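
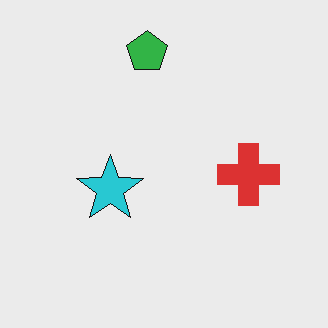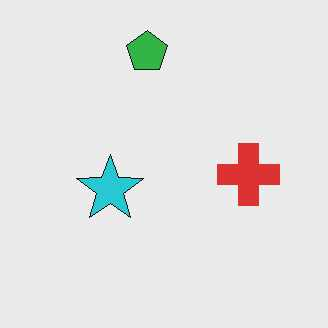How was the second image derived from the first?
The transformation is: given moderate JPEG compression.

Blocky 8×8 compression artifacts appear around shape edges and the flat background shows ringing — characteristic JPEG degradation.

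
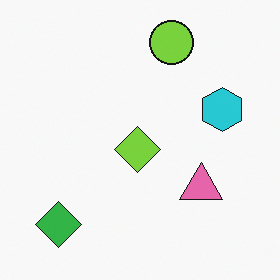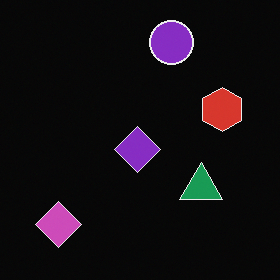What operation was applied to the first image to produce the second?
The image was color-inverted (negative).

The light background has become dark and every shape's color is its complement — a photographic negative.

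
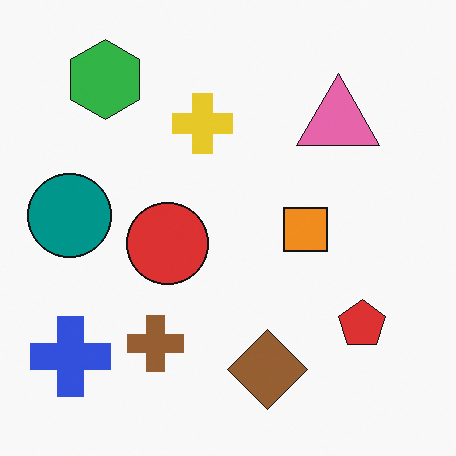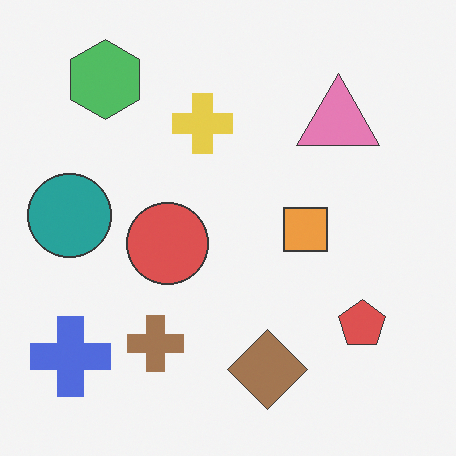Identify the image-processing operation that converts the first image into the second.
This is the original image given slightly reduced contrast.

Tones are pushed toward mid-grey across the whole image — a global contrast change.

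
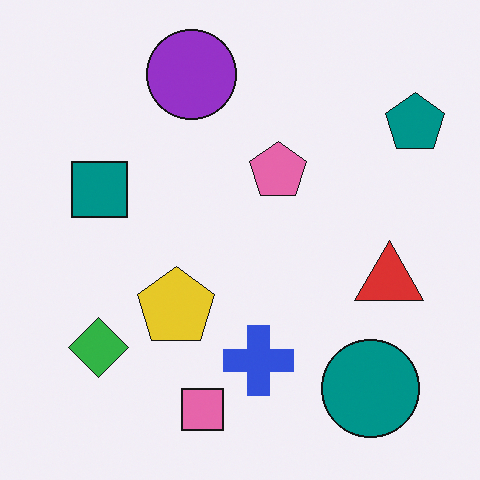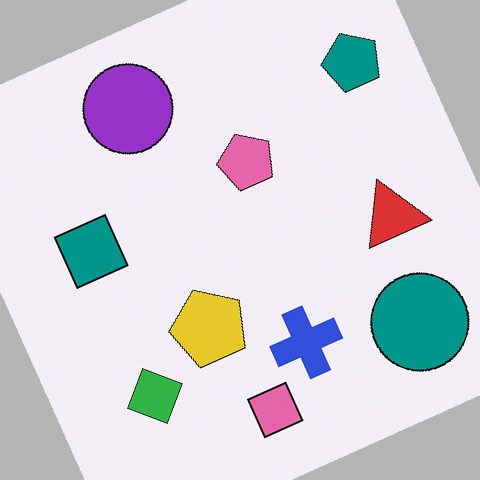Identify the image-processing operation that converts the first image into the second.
The transformation is: rotated counter-clockwise by a moderate amount.

Every shape is tilted by the same angle and the image corners show triangular fill wedges — a whole-image rotation by a non-right angle.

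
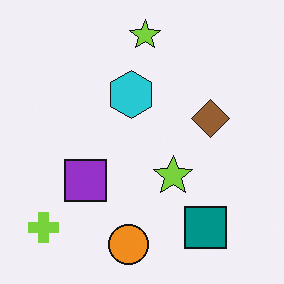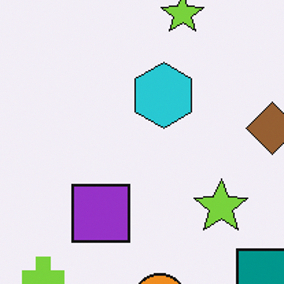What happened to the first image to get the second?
Cropped to a modestly smaller region and rescaled.

The visible shapes are larger and the field of view is narrower; shapes near the original edges may be partly or wholly outside the frame — a crop-and-rescale.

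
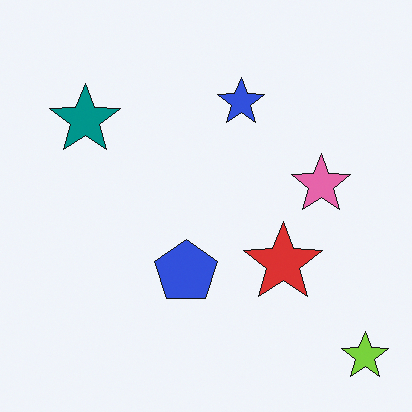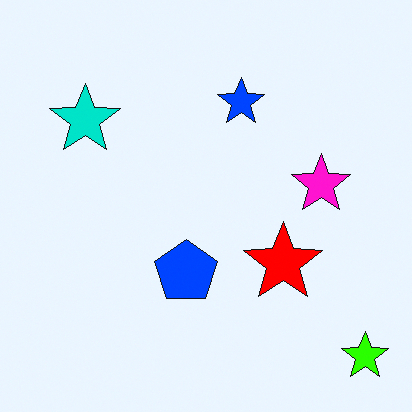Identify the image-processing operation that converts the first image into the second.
This is the original image heavily oversaturated.

All colors are more vivid — a global saturation change.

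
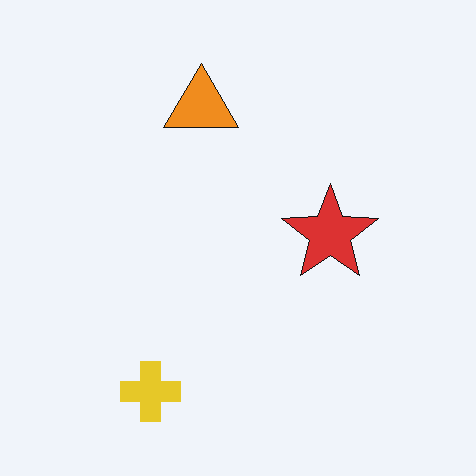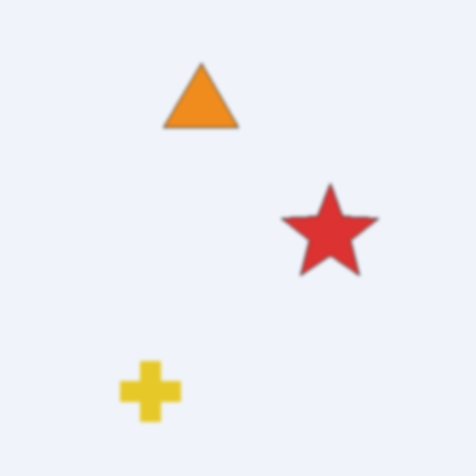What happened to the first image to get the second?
Lightly blurred.

Shape edges and outlines are uniformly softened across the whole image.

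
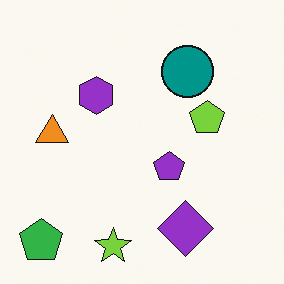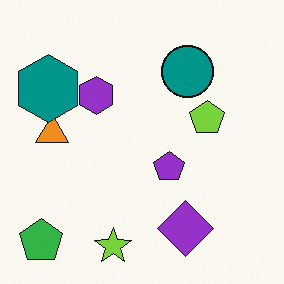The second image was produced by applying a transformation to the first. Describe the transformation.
The image was overlaid with an additional teal hexagon.

A teal hexagon appears in the second image that is absent from the first.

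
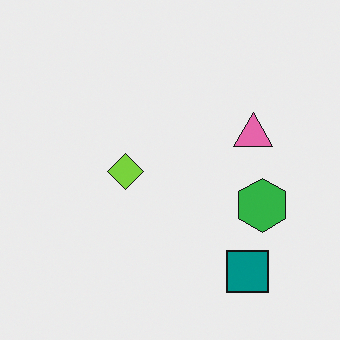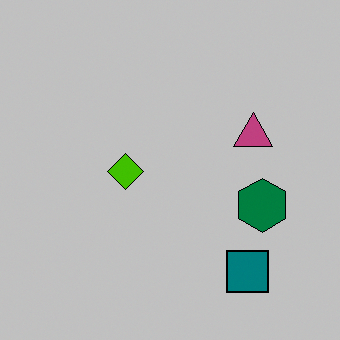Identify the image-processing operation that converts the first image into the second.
The second image is the first heavily posterized to just a handful of flat colors.

Each flat color has snapped to a coarser quantized level — most visibly, the near-white background has dropped to a flat grey.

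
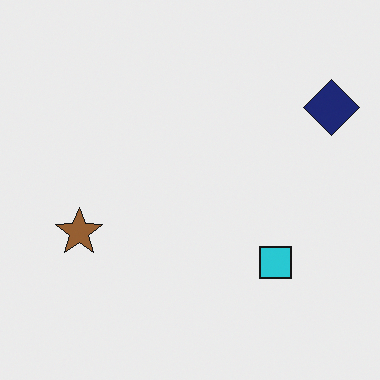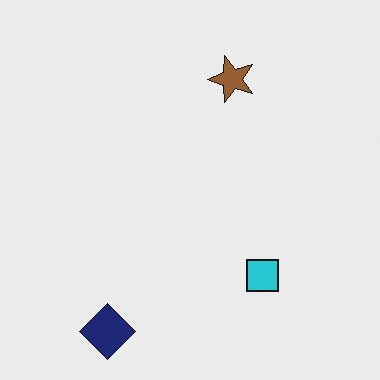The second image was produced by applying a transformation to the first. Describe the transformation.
The transformation is: transposed (reflected across the top-left ↔ bottom-right diagonal).

Shapes have swapped their row and column positions — what was in the top-right is now in the bottom-left — a diagonal reflection.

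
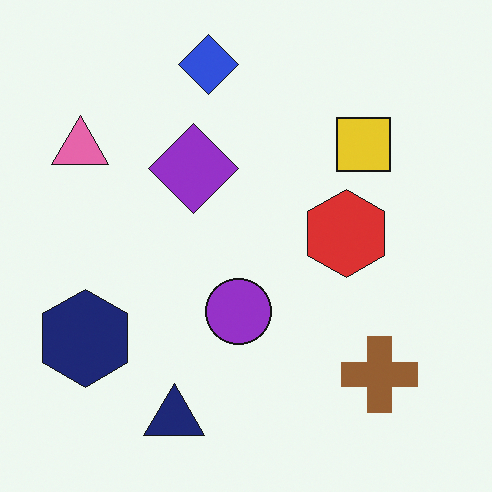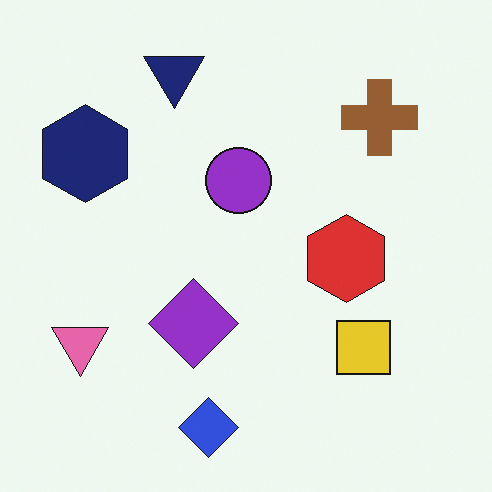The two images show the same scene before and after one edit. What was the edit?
The image was flipped vertically (top ↔ bottom).

The blue diamond is in the top of the first image and the bottom of the second — shapes on opposite sides of the horizontal midline have swapped in a mirror flip.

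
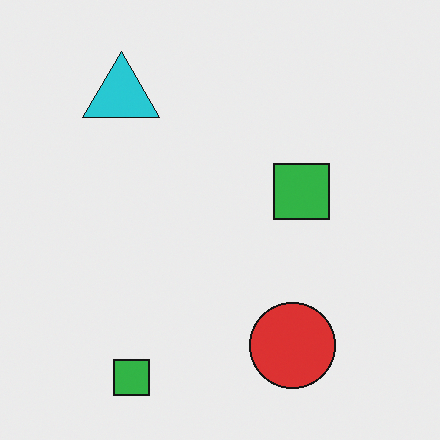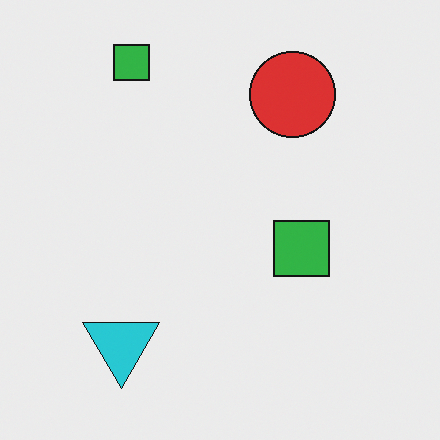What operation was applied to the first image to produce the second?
Flipped vertically (top ↔ bottom).

The cyan triangle is in the top-left of the first image and the bottom-left of the second — shapes on opposite sides of the horizontal midline have swapped in a mirror flip.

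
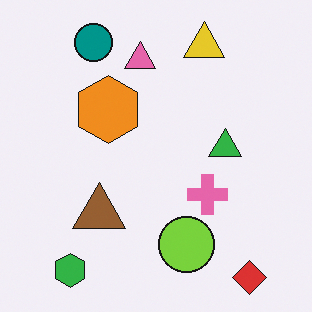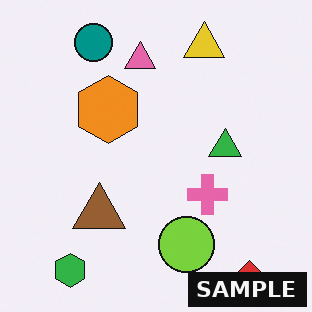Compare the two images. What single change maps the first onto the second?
Watermarked with the text "SAMPLE" in the lower-right corner.

A dark label reading "SAMPLE" appears in the lower-right corner.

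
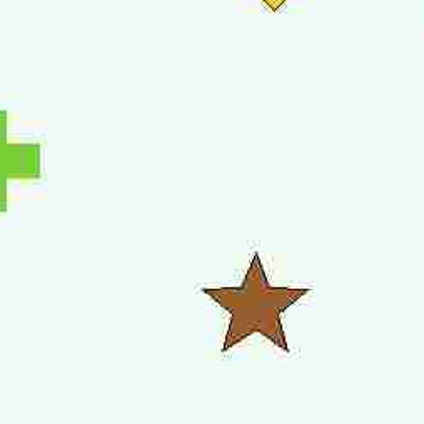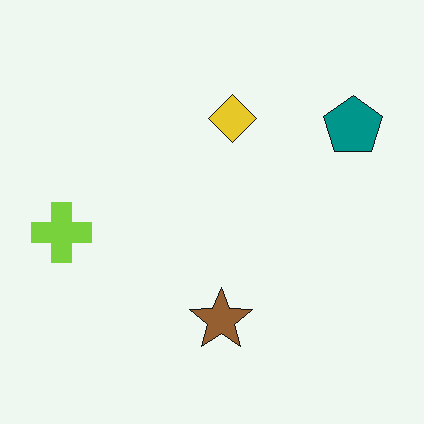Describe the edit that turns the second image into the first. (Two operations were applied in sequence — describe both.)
Heavily JPEG-compressed with obvious blocking artifacts, then cropped tightly and scaled back up.

Blocky 8×8 compression artifacts appear around shape edges and the flat background shows ringing — characteristic JPEG degradation. The visible shapes are larger and the field of view is narrower; shapes near the original edges may be partly or wholly outside the frame — a crop-and-rescale.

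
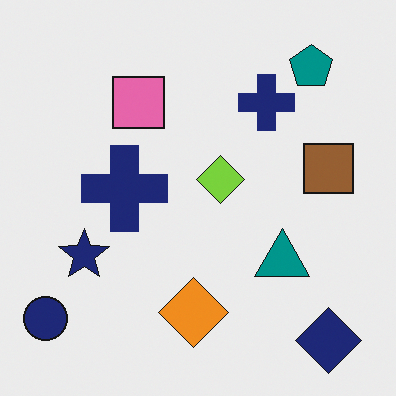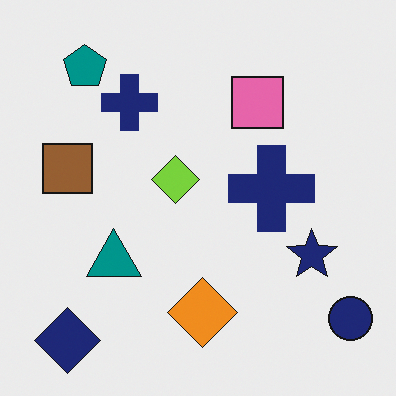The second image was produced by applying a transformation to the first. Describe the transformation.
The transformation is: flipped horizontally (left ↔ right).

The navy circle is in the bottom-left of the first image and the bottom-right of the second — shapes on opposite sides of the vertical midline have swapped in a mirror flip.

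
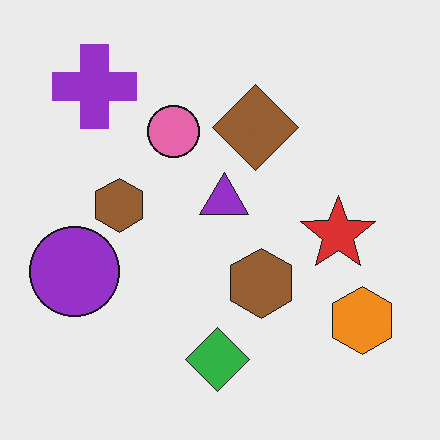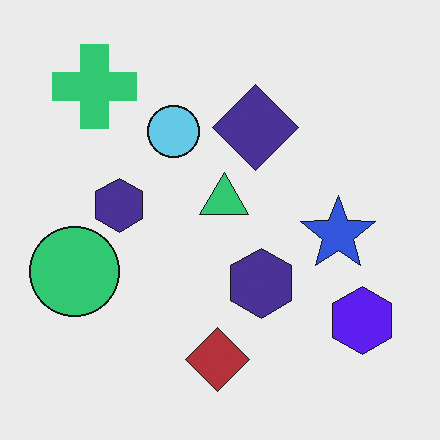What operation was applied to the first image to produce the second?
The transformation is: hue-shifted by a large amount.

Every shape's color has rotated by the same amount around the hue wheel — a uniform hue shift.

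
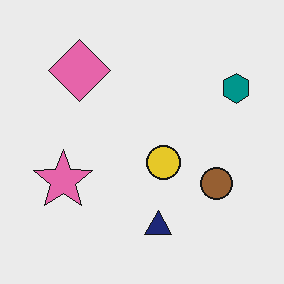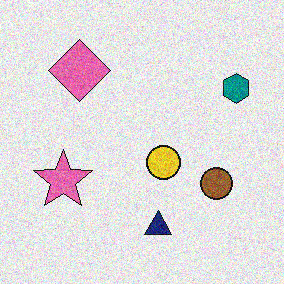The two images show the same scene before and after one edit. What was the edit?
The image was degraded with visible gaussian noise.

Random speckle covers the whole image, including the flat background.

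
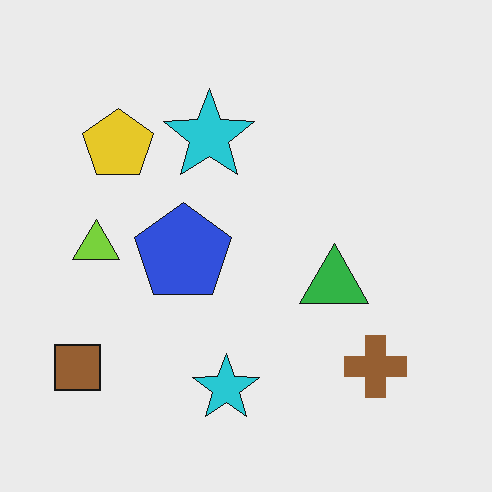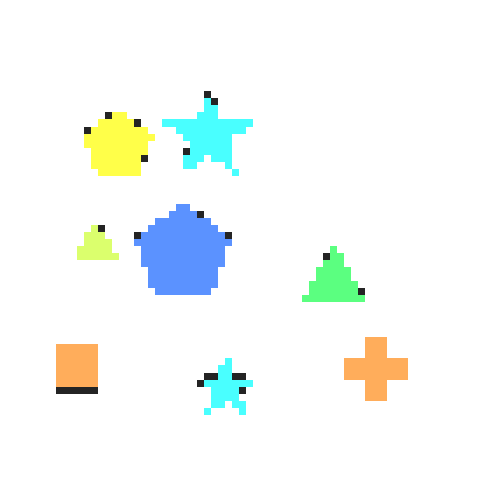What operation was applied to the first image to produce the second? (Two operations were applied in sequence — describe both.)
This is the original image pixelated into visible square blocks, then brightened a lot.

Shapes are reduced to large square blocks; fine edges and outlines are lost — a downscale-then-upscale (mosaic) effect. Every pixel — background and shapes alike — is uniformly brightened.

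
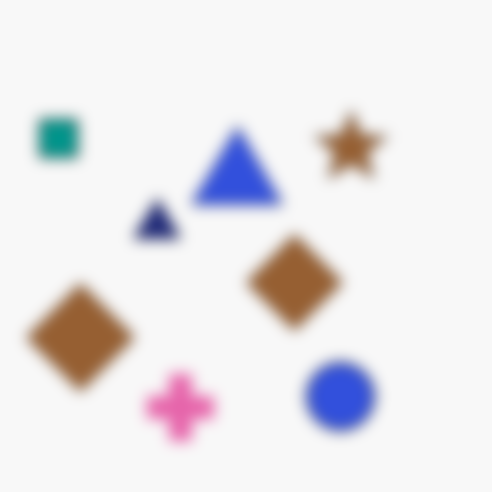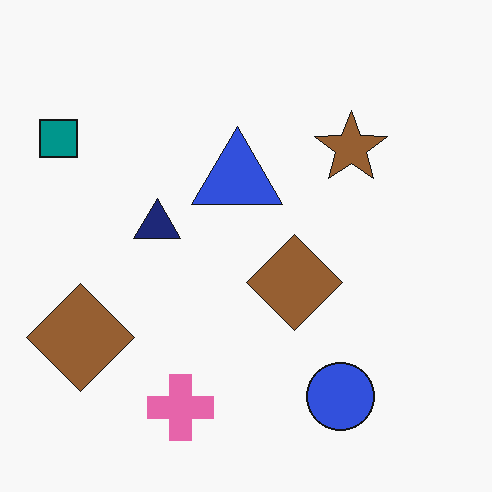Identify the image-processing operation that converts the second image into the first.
The transformation is: heavily blurred.

Shape edges and outlines are uniformly softened across the whole image.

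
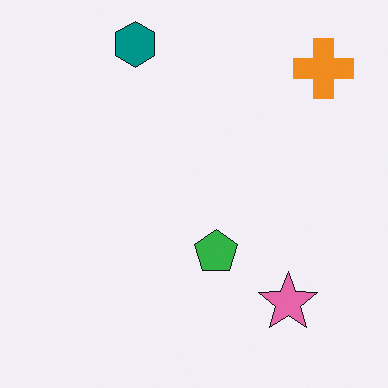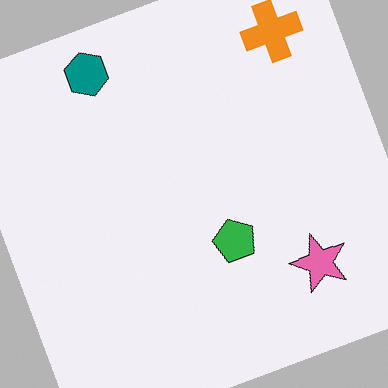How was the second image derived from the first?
The transformation is: rotated counter-clockwise by a moderate amount.

Every shape is tilted by the same angle and the image corners show triangular fill wedges — a whole-image rotation by a non-right angle.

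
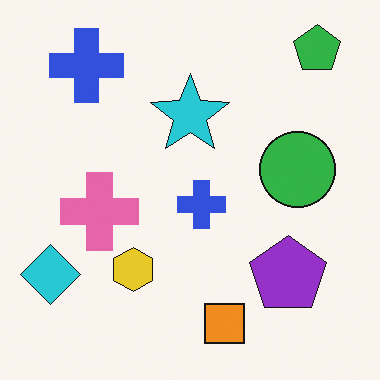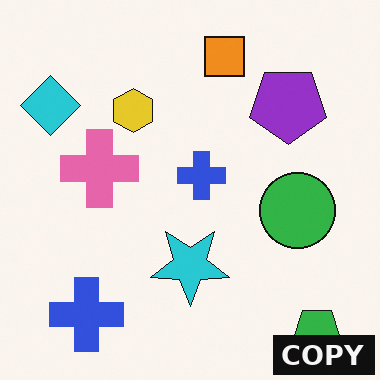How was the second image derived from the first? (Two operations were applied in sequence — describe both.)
Flipped vertically (top ↔ bottom), then watermarked with the text "COPY" in the lower-right corner.

The green pentagon is in the top-right of the first image and the bottom-right of the second — shapes on opposite sides of the horizontal midline have swapped in a mirror flip. A dark label reading "COPY" appears in the lower-right corner.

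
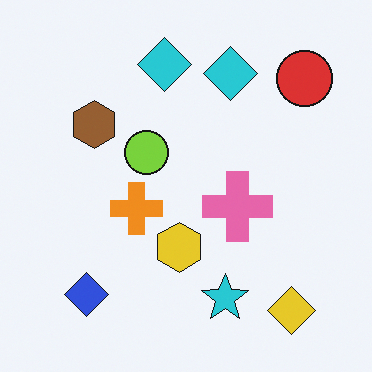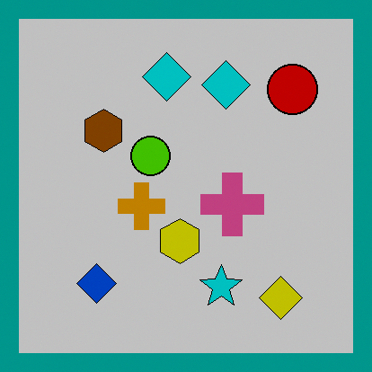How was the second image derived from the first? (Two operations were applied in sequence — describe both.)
The second image is the first heavily posterized to just a handful of flat colors, then framed with a teal border.

Each flat color has snapped to a coarser quantized level — most visibly, the near-white background has dropped to a flat grey. A solid teal frame runs around the edge of the second image, with the content slightly shrunk inside it.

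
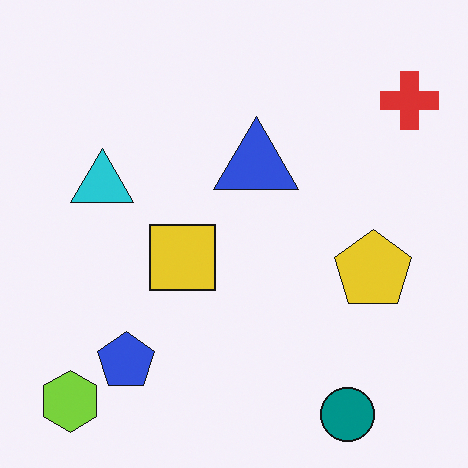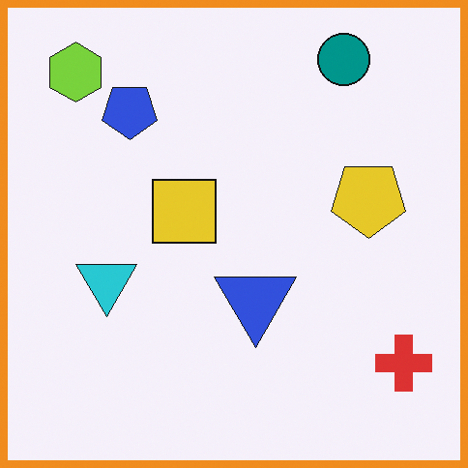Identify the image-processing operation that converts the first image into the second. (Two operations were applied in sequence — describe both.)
The transformation is: flipped vertically (top ↔ bottom), then framed with a orange border.

The teal circle is in the bottom-right of the first image and the top-right of the second — shapes on opposite sides of the horizontal midline have swapped in a mirror flip. A solid orange frame runs around the edge of the second image, with the content slightly shrunk inside it.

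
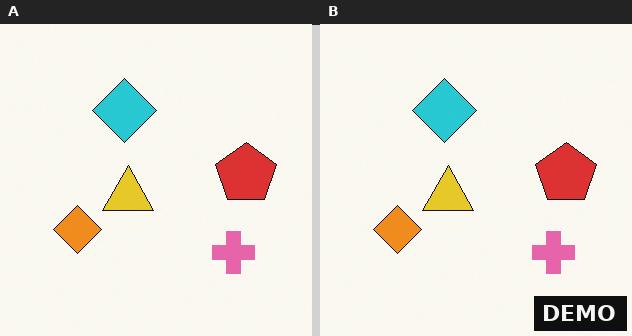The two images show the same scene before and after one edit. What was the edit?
This is the original image watermarked with the text "DEMO" in the lower-right corner.

A dark label reading "DEMO" appears in the lower-right corner.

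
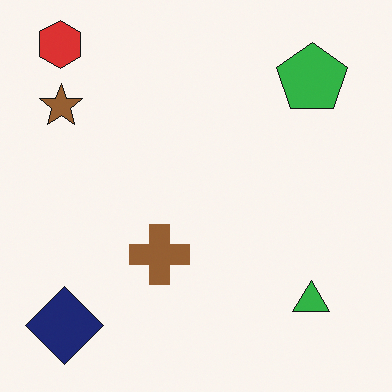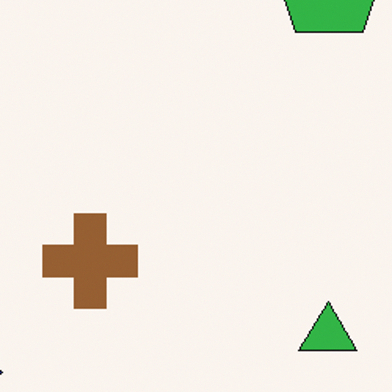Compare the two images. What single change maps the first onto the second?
The image was cropped to a modestly smaller region and rescaled.

The visible shapes are larger and the field of view is narrower; shapes near the original edges may be partly or wholly outside the frame — a crop-and-rescale.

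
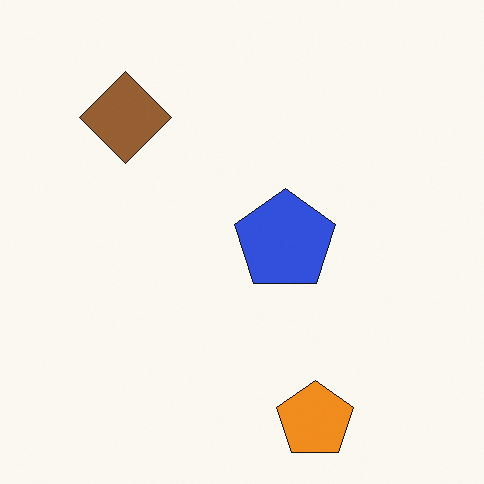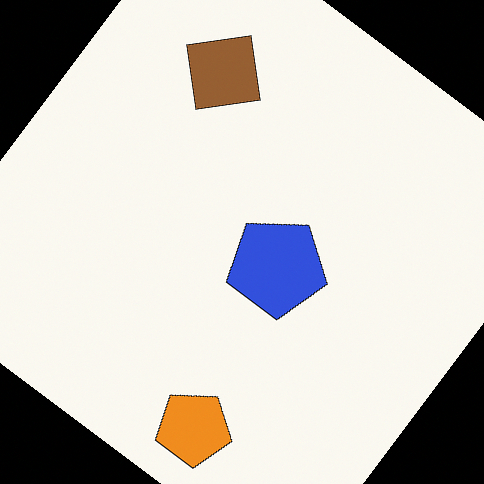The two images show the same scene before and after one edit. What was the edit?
Rotated clockwise by a large amount — several tens of degrees.

Every shape is tilted by the same angle and the image corners show triangular fill wedges — a whole-image rotation by a non-right angle.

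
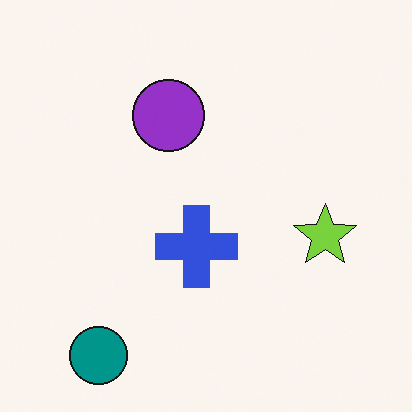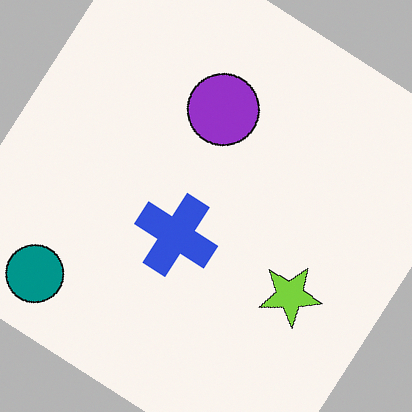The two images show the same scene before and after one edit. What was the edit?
The second image is the first rotated clockwise by a large amount — several tens of degrees.

Every shape is tilted by the same angle and the image corners show triangular fill wedges — a whole-image rotation by a non-right angle.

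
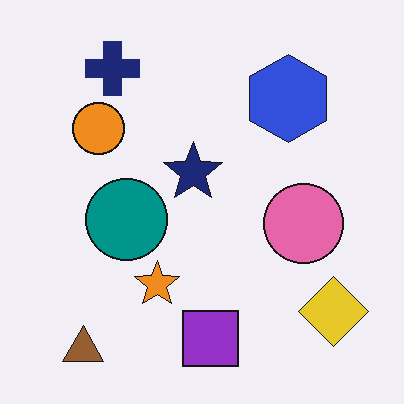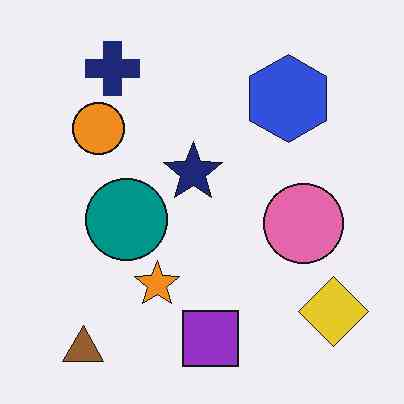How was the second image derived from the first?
The second image is the first JPEG-compressed with visible artifacts.

Blocky 8×8 compression artifacts appear around shape edges and the flat background shows ringing — characteristic JPEG degradation.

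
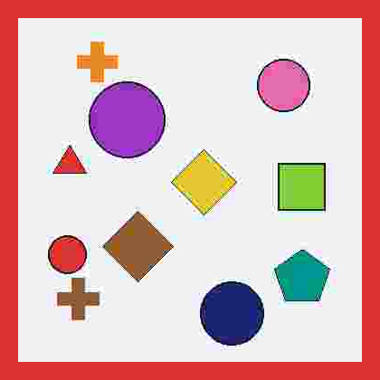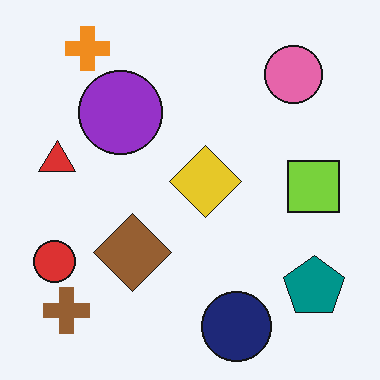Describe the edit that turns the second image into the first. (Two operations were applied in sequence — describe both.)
The image was degraded with heavy JPEG compression, then framed with a red border.

Blocky 8×8 compression artifacts appear around shape edges and the flat background shows ringing — characteristic JPEG degradation. A solid red frame runs around the edge of the first image, with the content slightly shrunk inside it.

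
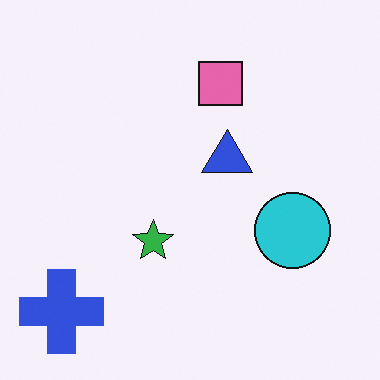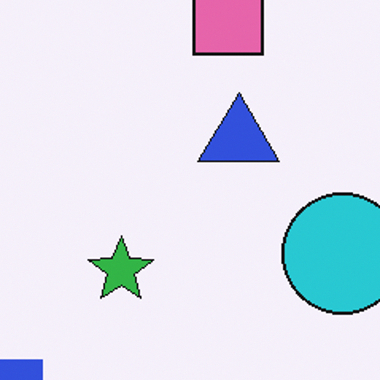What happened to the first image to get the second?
The image was cropped to a modestly smaller region and rescaled.

The visible shapes are larger and the field of view is narrower; shapes near the original edges may be partly or wholly outside the frame — a crop-and-rescale.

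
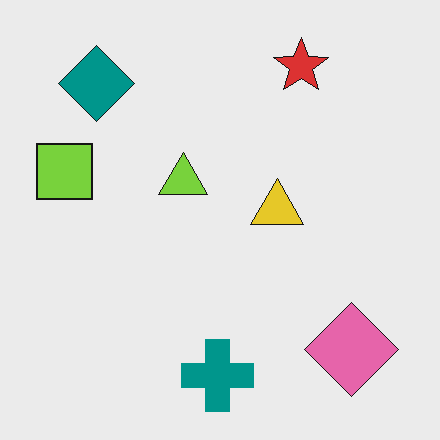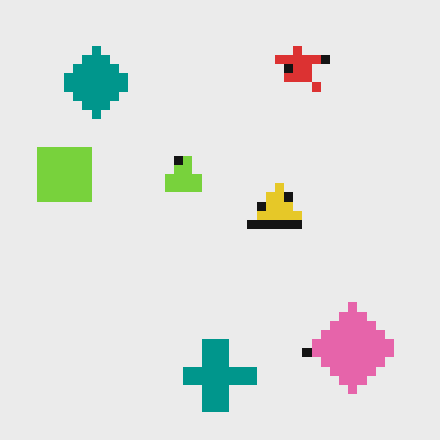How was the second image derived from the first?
Heavily pixelated into large blocks.

Shapes are reduced to large square blocks; fine edges and outlines are lost — a downscale-then-upscale (mosaic) effect.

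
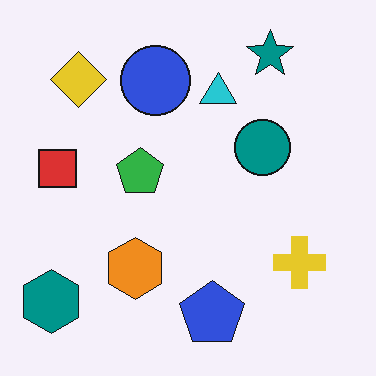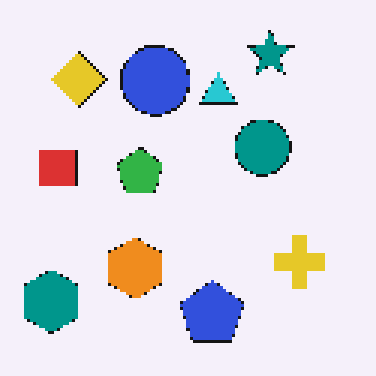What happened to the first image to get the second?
The second image is the first mildly pixelated.

Shapes are reduced to large square blocks; fine edges and outlines are lost — a downscale-then-upscale (mosaic) effect.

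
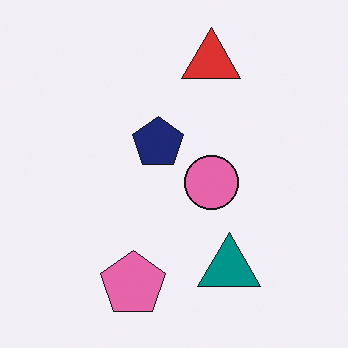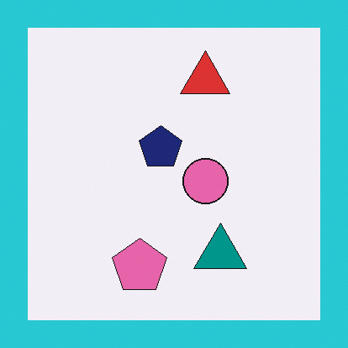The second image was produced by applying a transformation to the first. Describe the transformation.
The transformation is: framed with a cyan border.

A solid cyan frame runs around the edge of the second image, with the content slightly shrunk inside it.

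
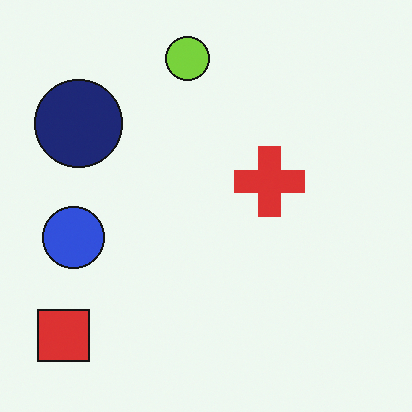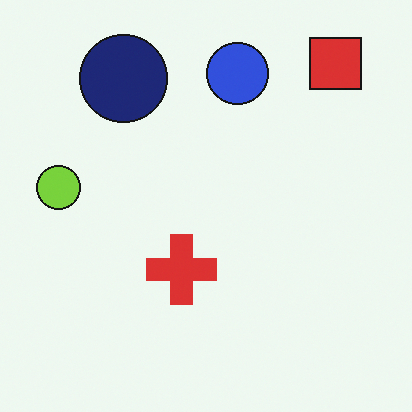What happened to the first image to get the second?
This is the original image transposed (reflected across the top-left ↔ bottom-right diagonal).

Shapes have swapped their row and column positions — what was in the top-right is now in the bottom-left — a diagonal reflection.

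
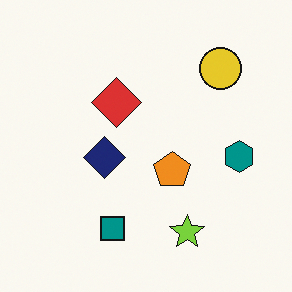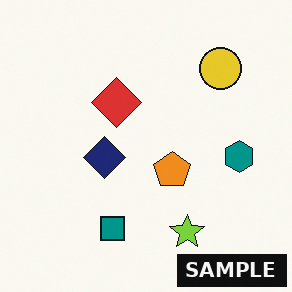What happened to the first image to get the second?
The transformation is: watermarked with the text "SAMPLE" in the lower-right corner.

A dark label reading "SAMPLE" appears in the lower-right corner.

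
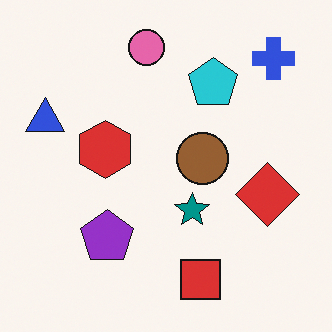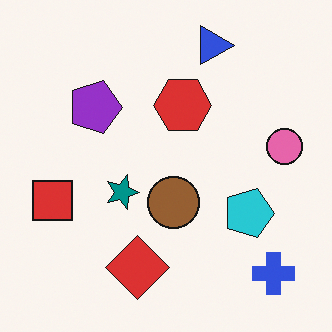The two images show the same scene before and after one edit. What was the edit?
The transformation is: rotated 90° clockwise.

The blue cross sits in the top-right of the first image and the bottom-right of the second — consistent with a whole-image 90° clockwise rotation.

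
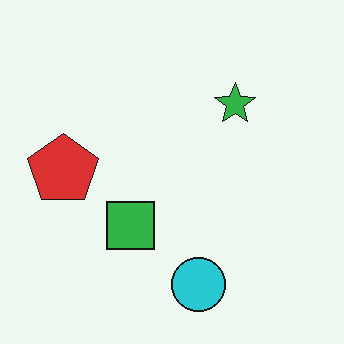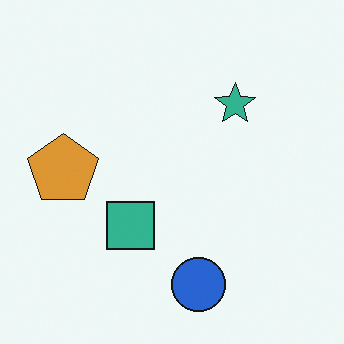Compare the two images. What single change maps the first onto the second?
It was hue-shifted by a small amount.

Every shape's color has rotated by the same amount around the hue wheel — a uniform hue shift.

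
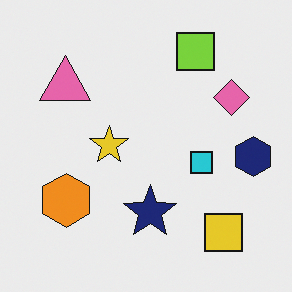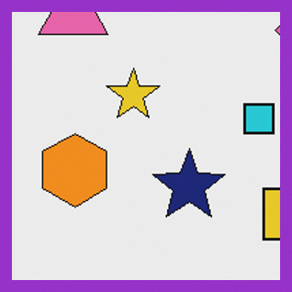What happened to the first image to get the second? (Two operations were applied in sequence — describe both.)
Cropped slightly and scaled back up, then framed with a purple border.

The visible shapes are larger and the field of view is narrower; shapes near the original edges may be partly or wholly outside the frame — a crop-and-rescale. A solid purple frame runs around the edge of the second image, with the content slightly shrunk inside it.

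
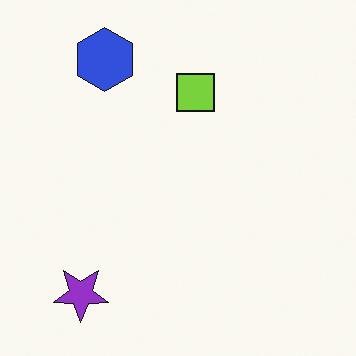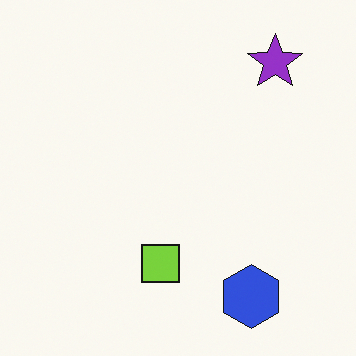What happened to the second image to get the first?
The first image is the second rotated 180°.

The purple star sits in the top-right of the second image and the bottom-left of the first — consistent with a whole-image 180° rotation.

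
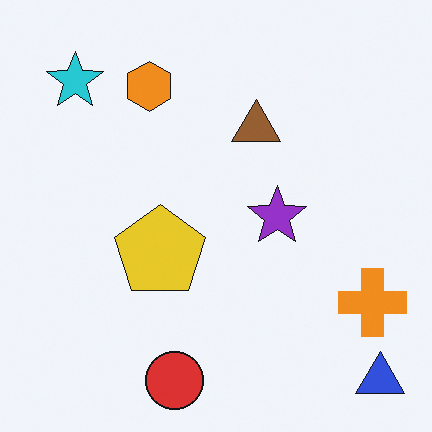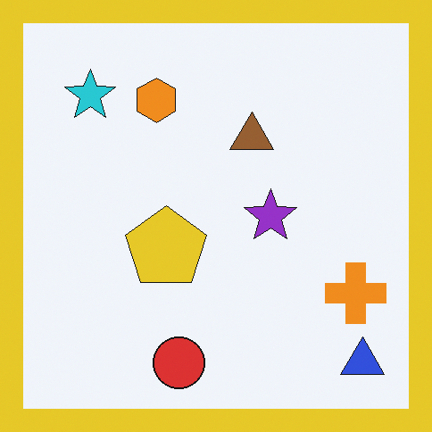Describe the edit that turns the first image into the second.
It was framed with a yellow border.

A solid yellow frame runs around the edge of the second image, with the content slightly shrunk inside it.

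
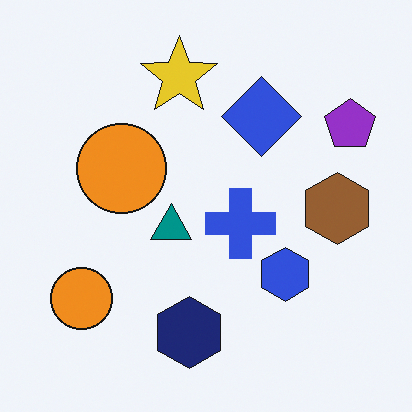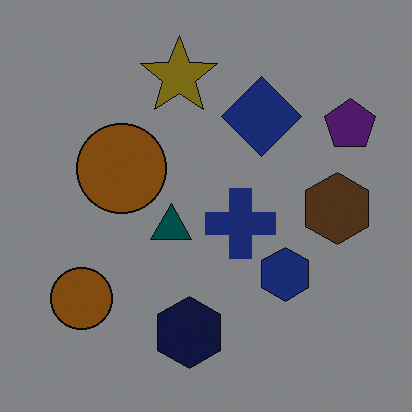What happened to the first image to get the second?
The image was noticeably darkened.

Every pixel — background and shapes alike — is uniformly darkened.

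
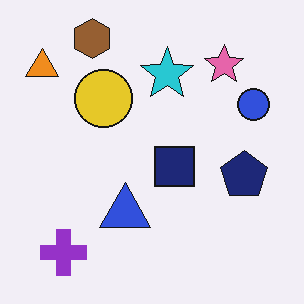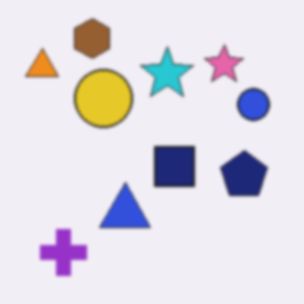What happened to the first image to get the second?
The image was slightly softened.

Shape edges and outlines are uniformly softened across the whole image.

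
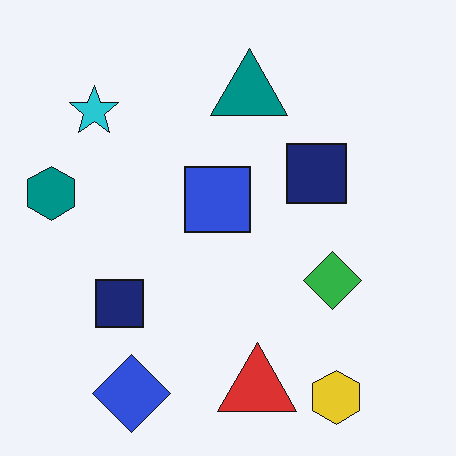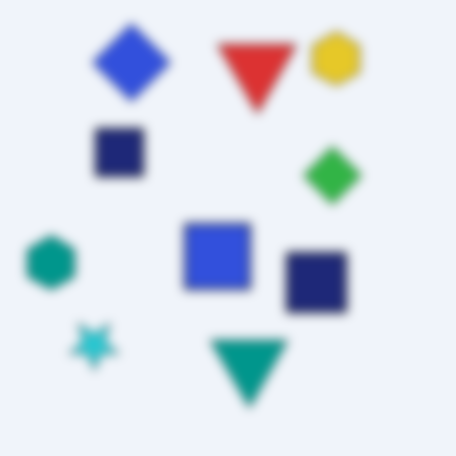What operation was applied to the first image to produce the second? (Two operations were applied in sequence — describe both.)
The transformation is: strongly gaussian-blurred, then flipped vertically (top ↔ bottom).

Shape edges and outlines are uniformly softened across the whole image. The yellow hexagon is in the bottom-right of the first image and the top-right of the second — shapes on opposite sides of the horizontal midline have swapped in a mirror flip.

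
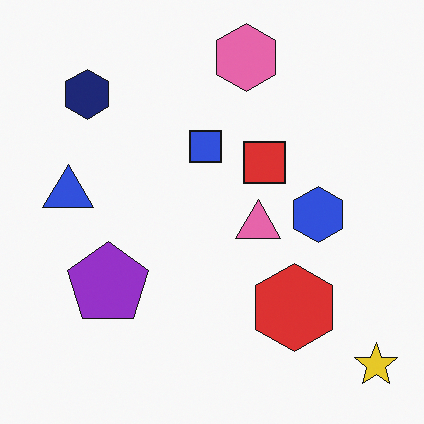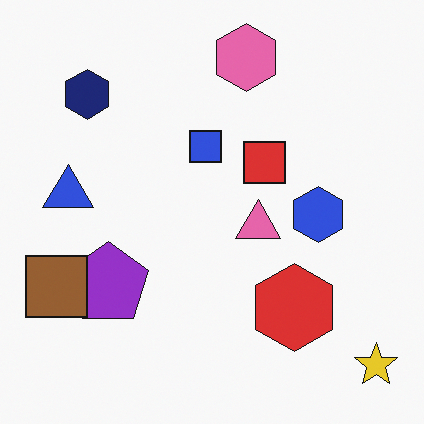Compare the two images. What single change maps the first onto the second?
The image was overlaid with an additional brown square.

A brown square appears in the second image that is absent from the first.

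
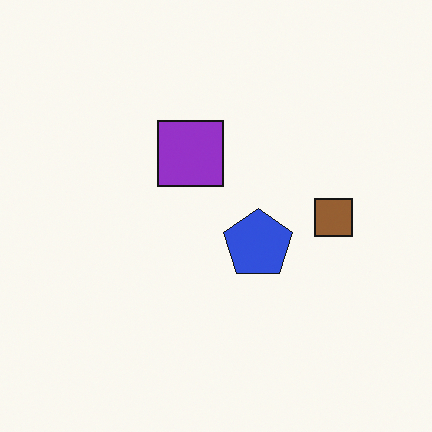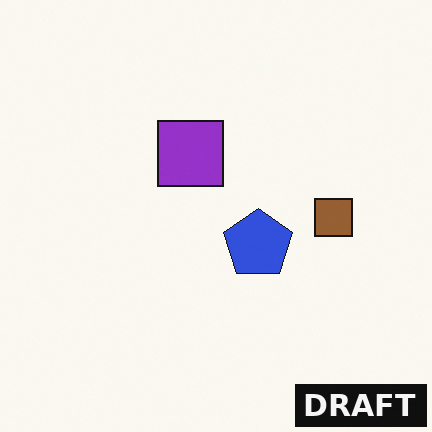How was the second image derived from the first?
The second image is the first watermarked with the text "DRAFT" in the lower-right corner.

A dark label reading "DRAFT" appears in the lower-right corner.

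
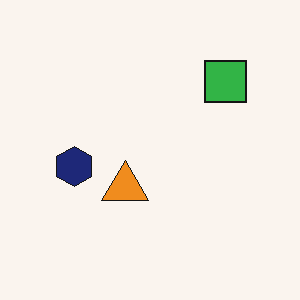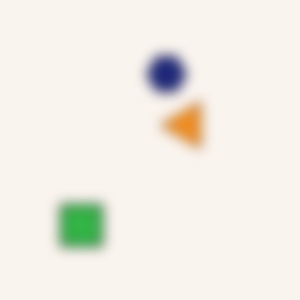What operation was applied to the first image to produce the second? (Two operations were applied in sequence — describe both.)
This is the original image transposed (reflected across the top-left ↔ bottom-right diagonal), then heavily blurred.

Shapes have swapped their row and column positions — what was in the top-right is now in the bottom-left — a diagonal reflection. Shape edges and outlines are uniformly softened across the whole image.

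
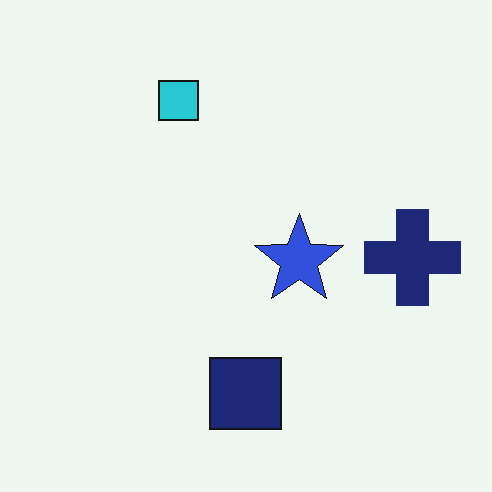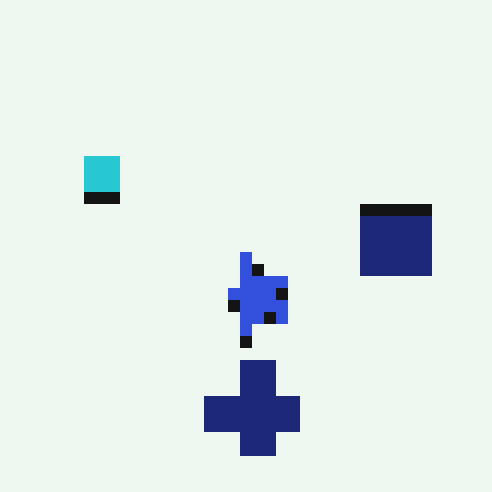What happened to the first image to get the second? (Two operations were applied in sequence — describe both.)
The second image is the first transposed (reflected across the top-left ↔ bottom-right diagonal), then heavily pixelated into large blocks.

Shapes have swapped their row and column positions — what was in the top-right is now in the bottom-left — a diagonal reflection. Shapes are reduced to large square blocks; fine edges and outlines are lost — a downscale-then-upscale (mosaic) effect.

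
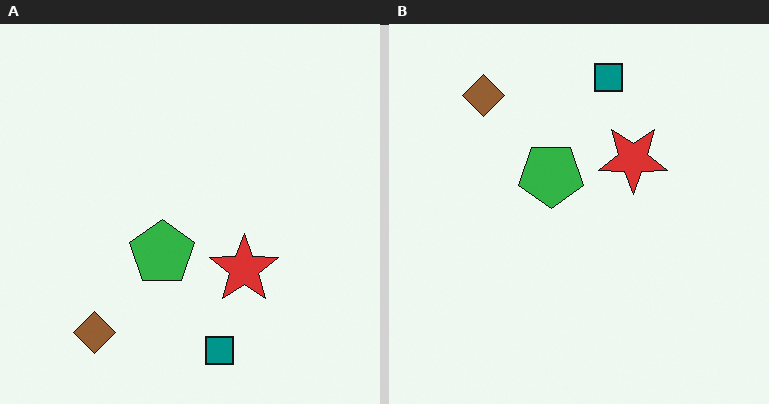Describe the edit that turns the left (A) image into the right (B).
The right (B) image is the left (A) flipped vertically (top ↔ bottom).

The teal square is in the bottom of the left (A) image and the top of the right (B) — shapes on opposite sides of the horizontal midline have swapped in a mirror flip.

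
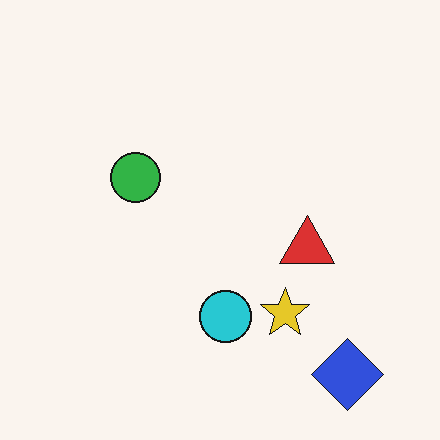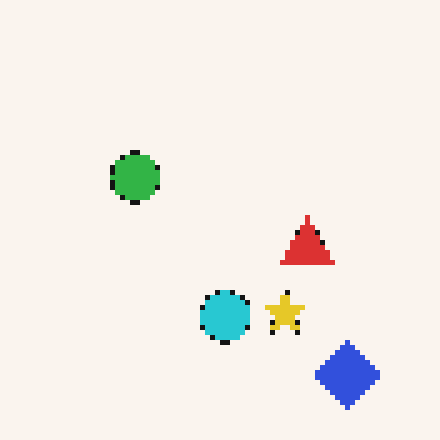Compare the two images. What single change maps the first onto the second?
This is the original image mildly pixelated.

Shapes are reduced to large square blocks; fine edges and outlines are lost — a downscale-then-upscale (mosaic) effect.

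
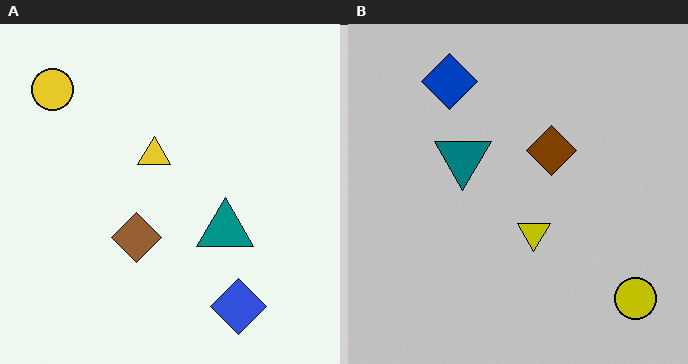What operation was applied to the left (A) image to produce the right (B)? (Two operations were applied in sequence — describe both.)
The transformation is: rotated 180°, then aggressively posterized.

The yellow circle sits in the top-left of the left (A) image and the bottom-right of the right (B) — consistent with a whole-image 180° rotation. Each flat color has snapped to a coarser quantized level — most visibly, the near-white background has dropped to a flat grey.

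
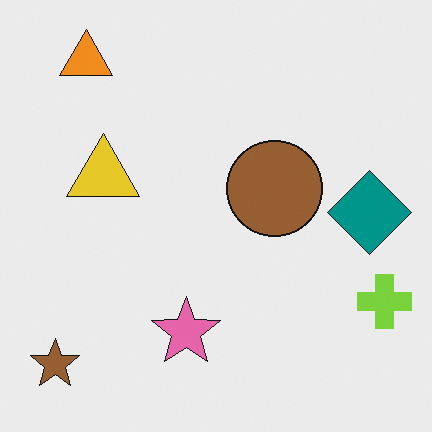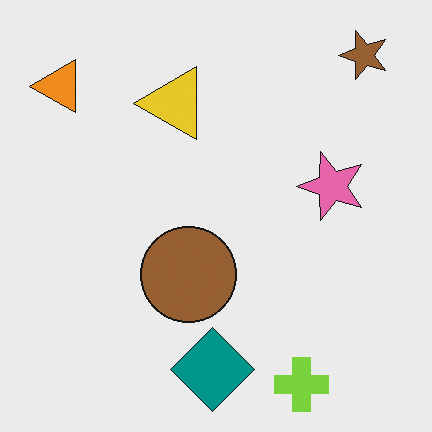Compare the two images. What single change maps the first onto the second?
The image was transposed (reflected across the top-left ↔ bottom-right diagonal).

Shapes have swapped their row and column positions — what was in the top-right is now in the bottom-left — a diagonal reflection.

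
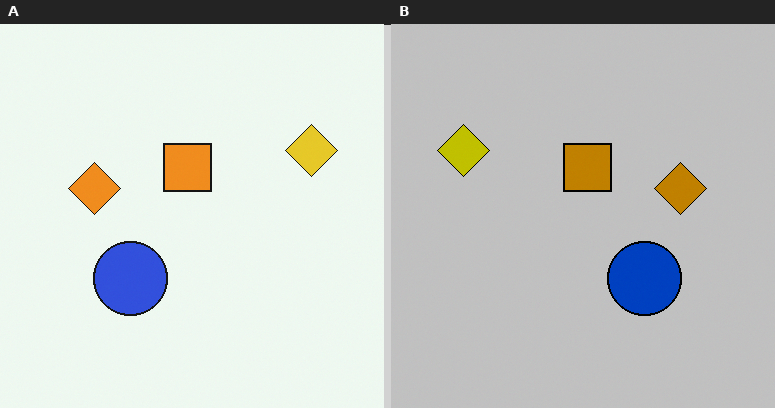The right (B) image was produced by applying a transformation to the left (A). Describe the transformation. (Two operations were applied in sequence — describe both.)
This is the original image flipped horizontally (left ↔ right), then aggressively posterized.

The yellow diamond is in the top-right of the left (A) image and the top-left of the right (B) — shapes on opposite sides of the vertical midline have swapped in a mirror flip. Each flat color has snapped to a coarser quantized level — most visibly, the near-white background has dropped to a flat grey.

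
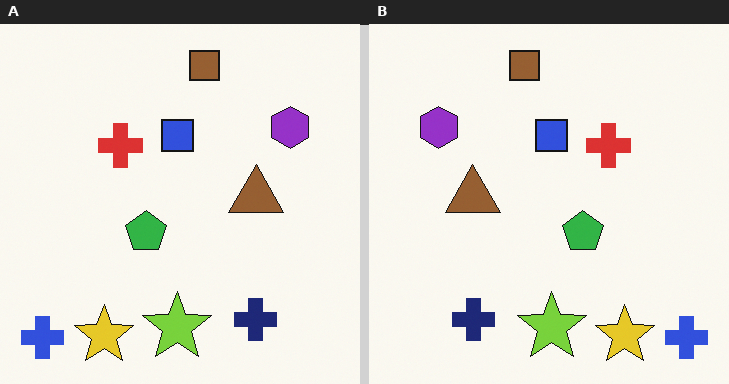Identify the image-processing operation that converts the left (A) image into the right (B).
This is the original image flipped horizontally (left ↔ right).

The blue cross is in the bottom-left of the left (A) image and the bottom-right of the right (B) — shapes on opposite sides of the vertical midline have swapped in a mirror flip.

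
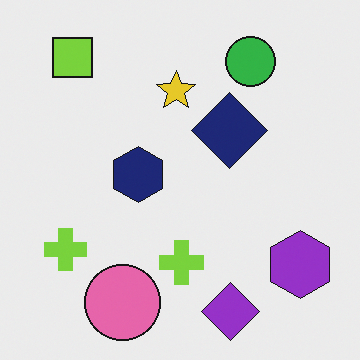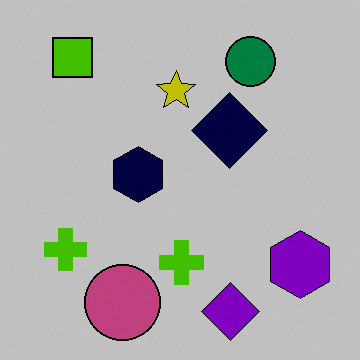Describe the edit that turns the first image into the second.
It was heavily posterized to just a handful of flat colors.

Each flat color has snapped to a coarser quantized level — most visibly, the near-white background has dropped to a flat grey.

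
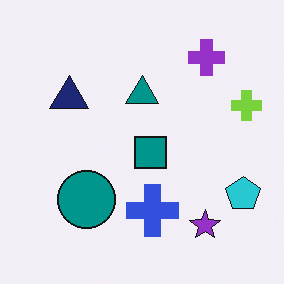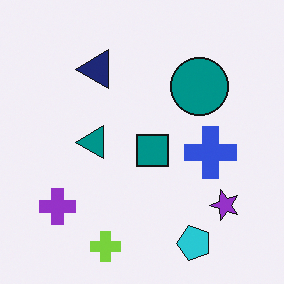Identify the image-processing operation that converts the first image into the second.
The transformation is: transposed (reflected across the top-left ↔ bottom-right diagonal).

Shapes have swapped their row and column positions — what was in the top-right is now in the bottom-left — a diagonal reflection.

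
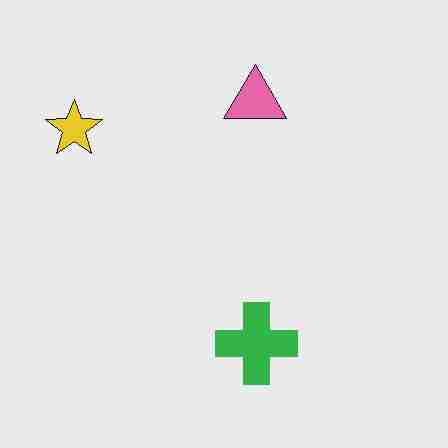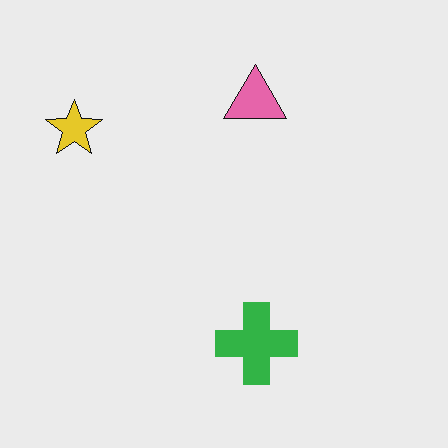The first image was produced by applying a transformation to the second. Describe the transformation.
The transformation is: heavily JPEG-compressed with obvious blocking artifacts.

Blocky 8×8 compression artifacts appear around shape edges and the flat background shows ringing — characteristic JPEG degradation.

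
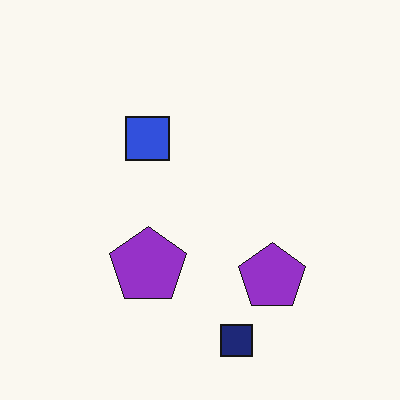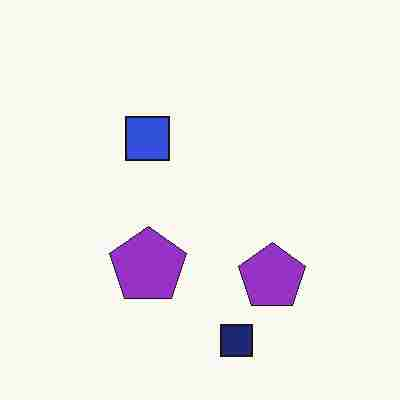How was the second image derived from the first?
The image was degraded with heavy JPEG compression.

Blocky 8×8 compression artifacts appear around shape edges and the flat background shows ringing — characteristic JPEG degradation.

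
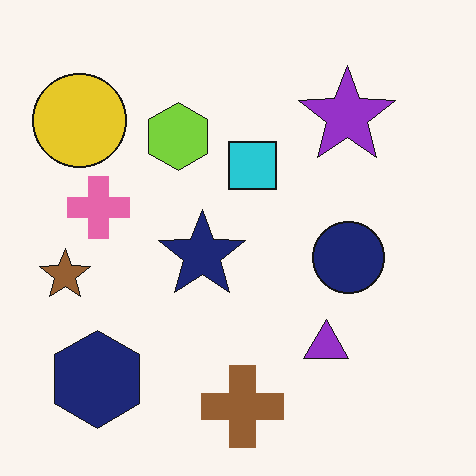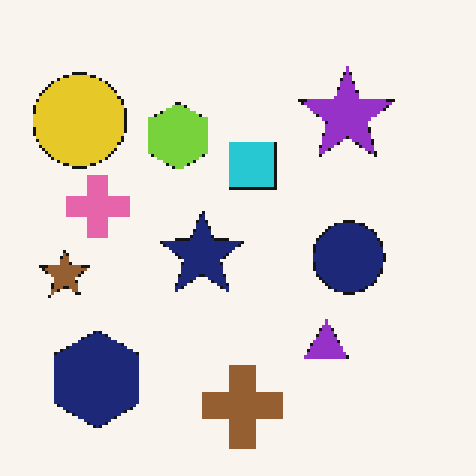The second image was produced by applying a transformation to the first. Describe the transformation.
The image was lightly pixelated (a mild mosaic effect).

Shapes are reduced to large square blocks; fine edges and outlines are lost — a downscale-then-upscale (mosaic) effect.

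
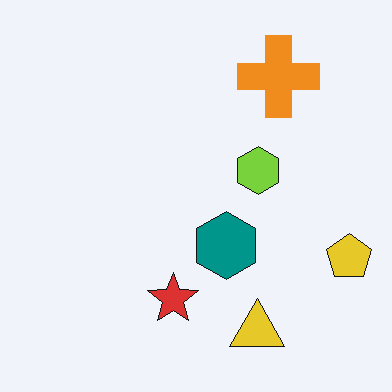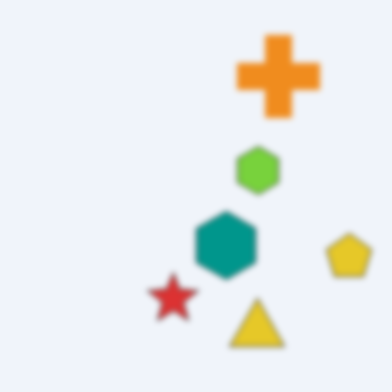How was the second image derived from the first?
The image was noticeably gaussian-blurred.

Shape edges and outlines are uniformly softened across the whole image.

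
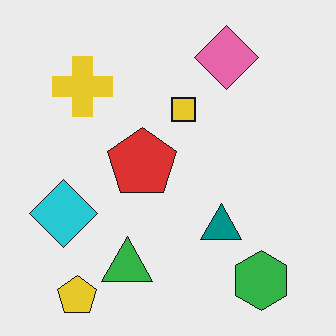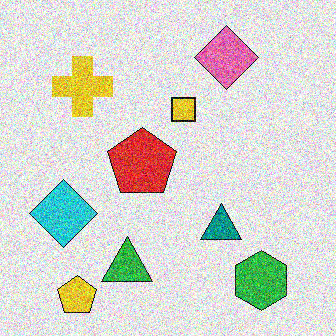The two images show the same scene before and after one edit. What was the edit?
Degraded with strong gaussian noise.

Random speckle covers the whole image, including the flat background.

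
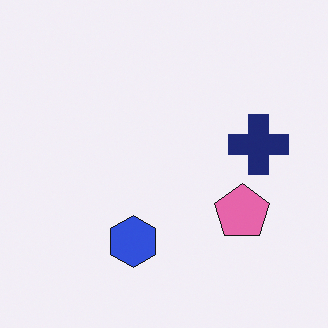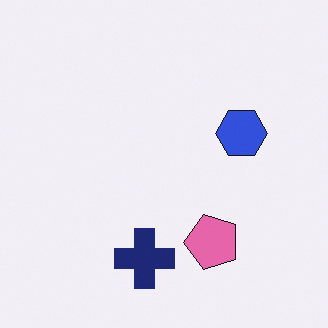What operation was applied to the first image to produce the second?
This is the original image transposed (reflected across the top-left ↔ bottom-right diagonal).

Shapes have swapped their row and column positions — what was in the top-right is now in the bottom-left — a diagonal reflection.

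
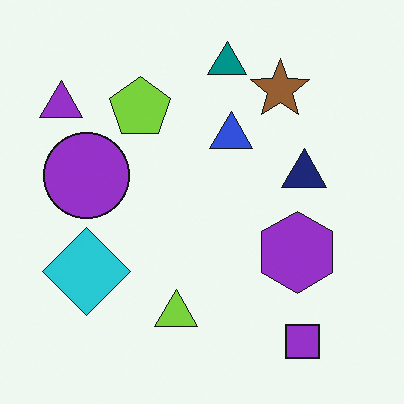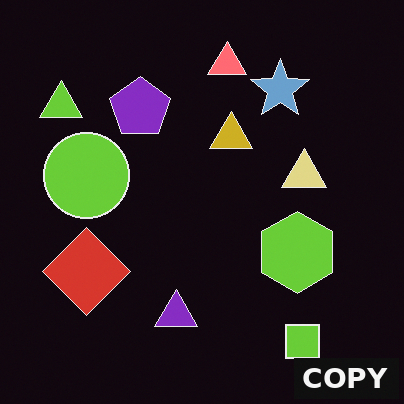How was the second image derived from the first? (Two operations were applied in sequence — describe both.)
This is the original image color-inverted (negative), then watermarked with the text "COPY" in the lower-right corner.

The light background has become dark and every shape's color is its complement — a photographic negative. A dark label reading "COPY" appears in the lower-right corner.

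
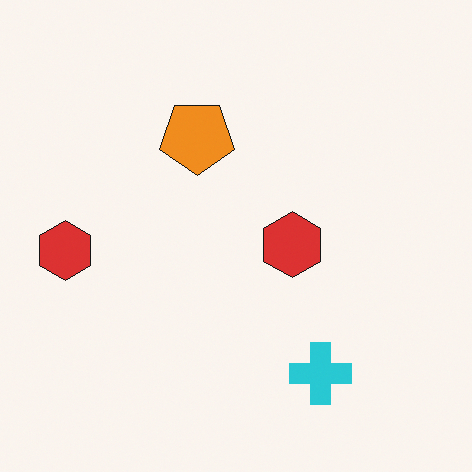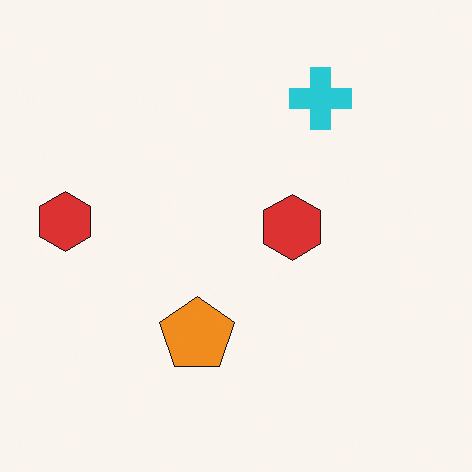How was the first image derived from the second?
The image was flipped vertically (top ↔ bottom).

The cyan cross is in the top-right of the second image and the bottom-right of the first — shapes on opposite sides of the horizontal midline have swapped in a mirror flip.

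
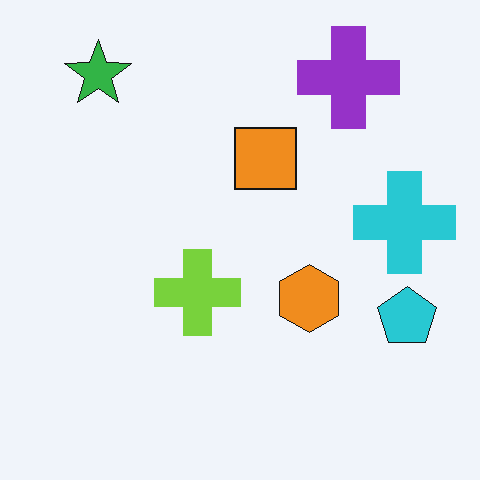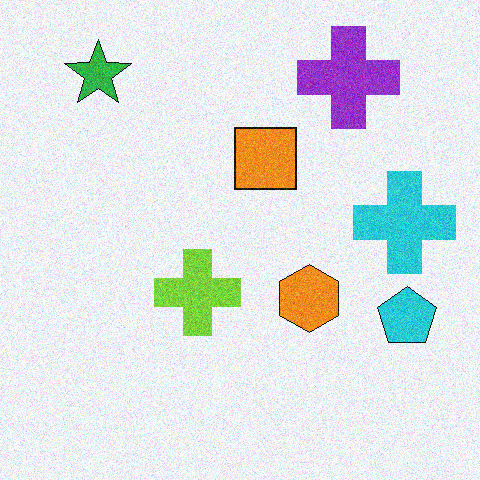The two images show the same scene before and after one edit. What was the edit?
The second image is the first degraded with moderate additive noise.

Random speckle covers the whole image, including the flat background.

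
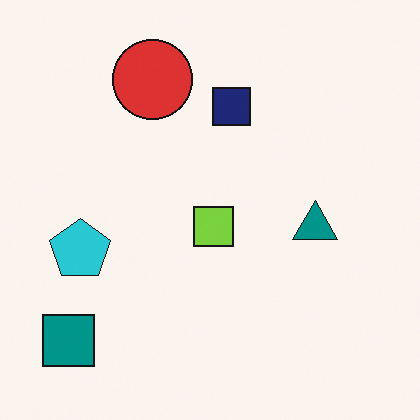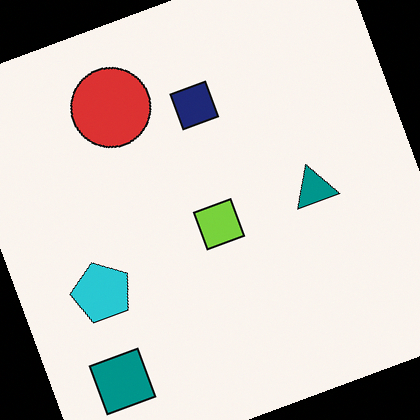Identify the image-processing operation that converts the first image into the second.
Rotated counter-clockwise by a clearly visible amount.

Every shape is tilted by the same angle and the image corners show triangular fill wedges — a whole-image rotation by a non-right angle.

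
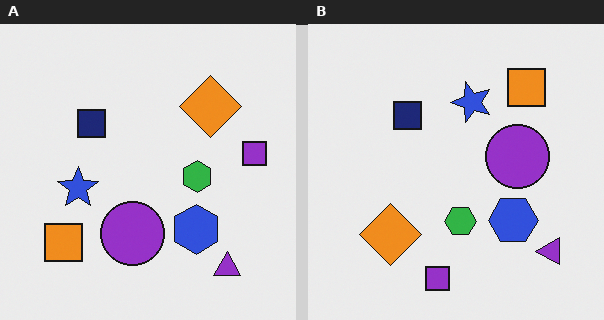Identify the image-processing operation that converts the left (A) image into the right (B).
This is the original image transposed (reflected across the top-left ↔ bottom-right diagonal).

Shapes have swapped their row and column positions — what was in the top-right is now in the bottom-left — a diagonal reflection.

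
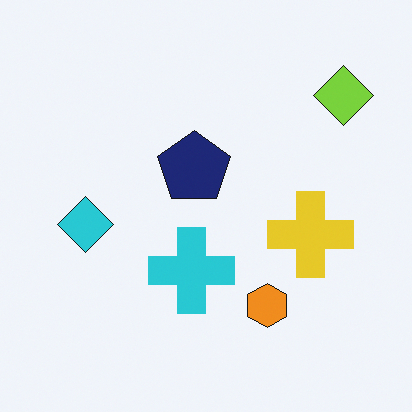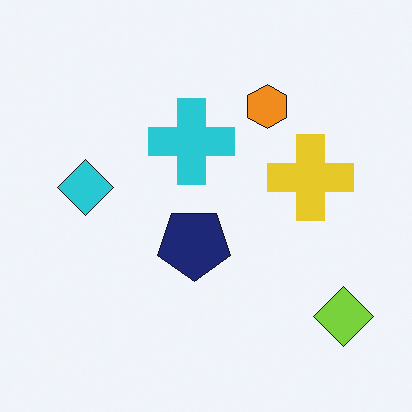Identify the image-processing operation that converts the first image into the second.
It was flipped vertically (top ↔ bottom).

The lime diamond is in the top-right of the first image and the bottom-right of the second — shapes on opposite sides of the horizontal midline have swapped in a mirror flip.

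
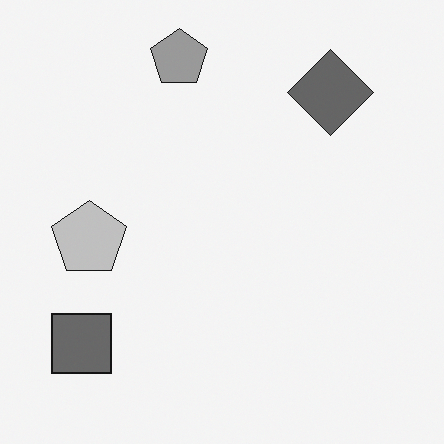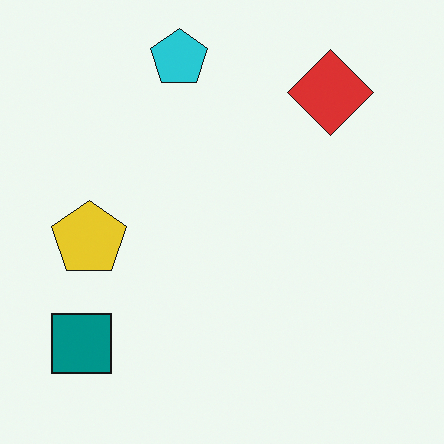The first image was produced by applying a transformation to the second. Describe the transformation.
The transformation is: converted to grayscale.

All color is removed — every shape is now a shade of grey.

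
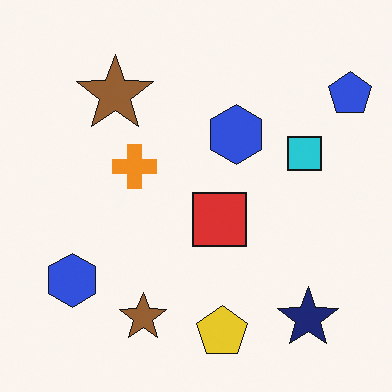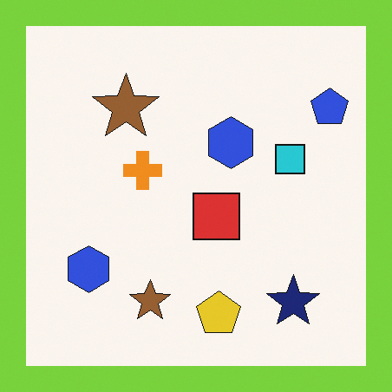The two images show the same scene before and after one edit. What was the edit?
The second image is the first framed with a lime border.

A solid lime frame runs around the edge of the second image, with the content slightly shrunk inside it.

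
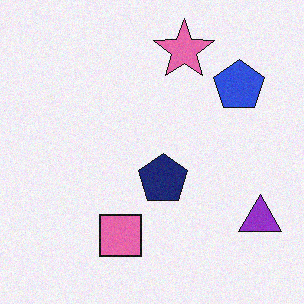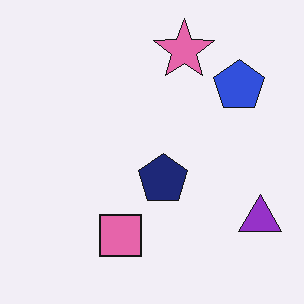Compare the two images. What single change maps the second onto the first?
The first image is the second degraded with a light layer of grain.

Random speckle covers the whole image, including the flat background.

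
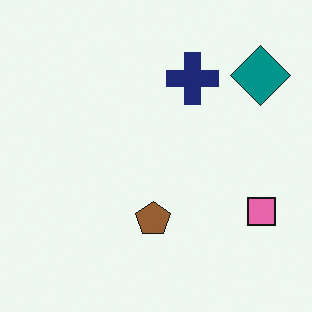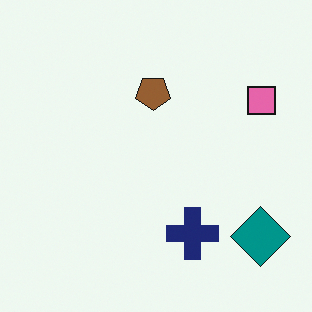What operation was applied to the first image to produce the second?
This is the original image flipped vertically (top ↔ bottom).

The teal diamond is in the top-right of the first image and the bottom-right of the second — shapes on opposite sides of the horizontal midline have swapped in a mirror flip.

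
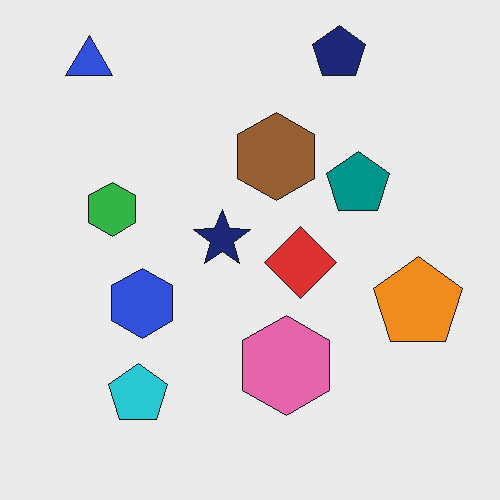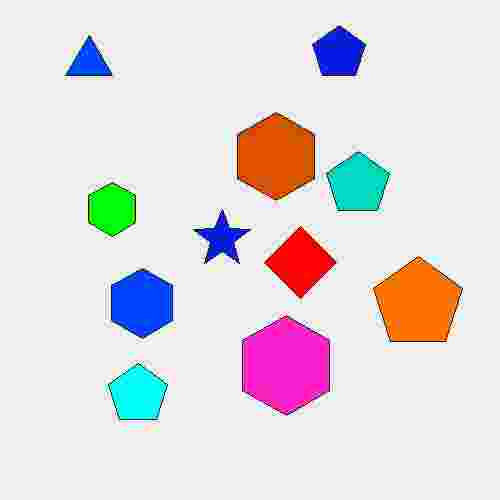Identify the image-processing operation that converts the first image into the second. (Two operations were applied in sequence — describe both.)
The transformation is: heavily oversaturated, then heavily JPEG-compressed with obvious blocking artifacts.

All colors are more vivid — a global saturation change. Blocky 8×8 compression artifacts appear around shape edges and the flat background shows ringing — characteristic JPEG degradation.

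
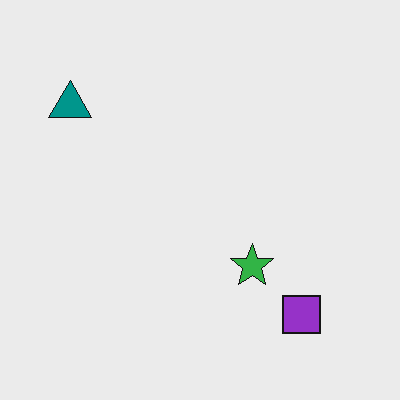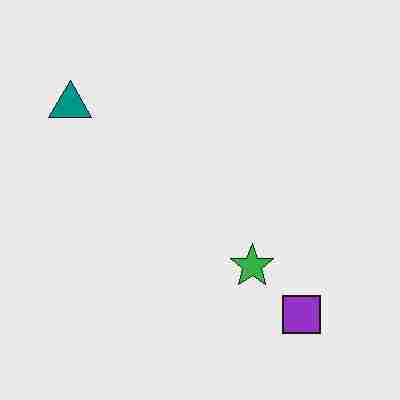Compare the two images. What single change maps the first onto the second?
This is the original image heavily JPEG-compressed with obvious blocking artifacts.

Blocky 8×8 compression artifacts appear around shape edges and the flat background shows ringing — characteristic JPEG degradation.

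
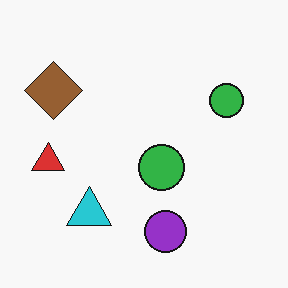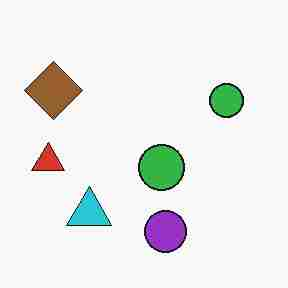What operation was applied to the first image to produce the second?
The second image is the first heavily JPEG-compressed with obvious blocking artifacts.

Blocky 8×8 compression artifacts appear around shape edges and the flat background shows ringing — characteristic JPEG degradation.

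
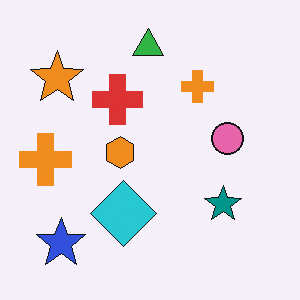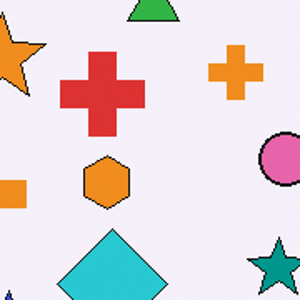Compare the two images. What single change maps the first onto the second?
The second image is the first cropped tightly and scaled back up.

The visible shapes are larger and the field of view is narrower; shapes near the original edges may be partly or wholly outside the frame — a crop-and-rescale.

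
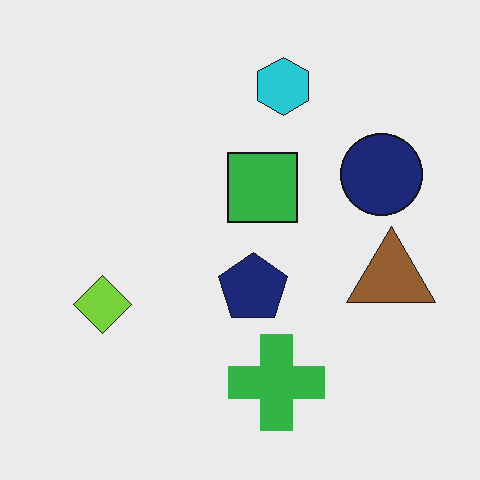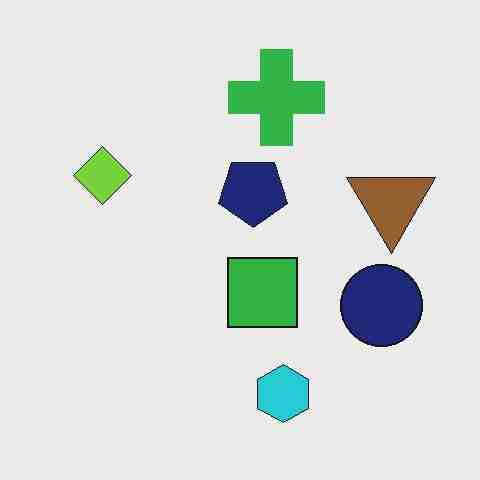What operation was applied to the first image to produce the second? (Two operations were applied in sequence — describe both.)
The transformation is: degraded with heavy JPEG compression, then flipped vertically (top ↔ bottom).

Blocky 8×8 compression artifacts appear around shape edges and the flat background shows ringing — characteristic JPEG degradation. The cyan hexagon is in the top of the first image and the bottom of the second — shapes on opposite sides of the horizontal midline have swapped in a mirror flip.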